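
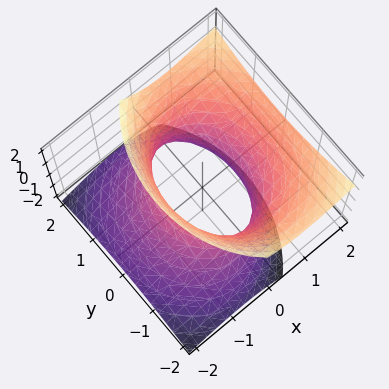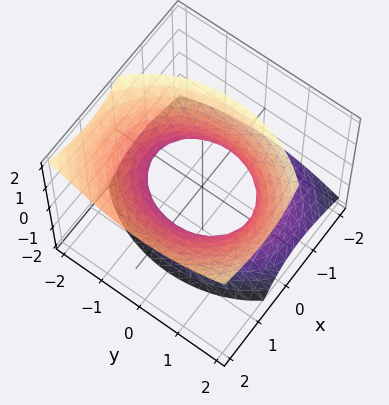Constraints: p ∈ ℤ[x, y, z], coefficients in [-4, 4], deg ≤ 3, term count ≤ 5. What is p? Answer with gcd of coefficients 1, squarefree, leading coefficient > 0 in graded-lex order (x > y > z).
3*x^2 - 3*x*z + 2*y^2 - 2*z^2 - 3

1. deg p = 2. A generic line meets the surface in up to 2 points.
2. Reading off the gridlines: the x-axis gridline crossings are at x ∈ {-1, 1}; the surface avoids every integer z-axis point in the box.
3. These observations pin down the coefficients.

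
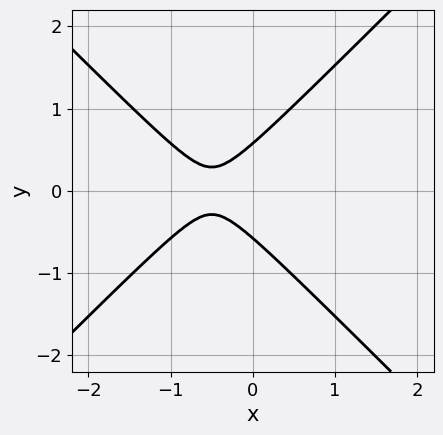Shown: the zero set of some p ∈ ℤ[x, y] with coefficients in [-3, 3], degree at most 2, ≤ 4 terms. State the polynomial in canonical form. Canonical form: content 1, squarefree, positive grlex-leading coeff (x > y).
Degree: a generic line meets the curve in up to 2 points, so deg p = 2.
Symmetries: the y ↦ −y reflection is a symmetry, so y appears only in even powers.
From the axis intercepts and sections: the curve avoids every integer x-axis point in the box.
The integer polynomial consistent with all of this is the stated p.

3*x^2 - 3*y^2 + 3*x + 1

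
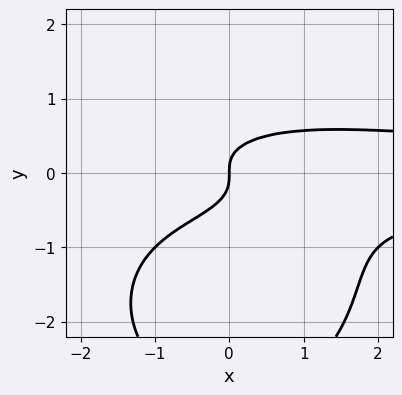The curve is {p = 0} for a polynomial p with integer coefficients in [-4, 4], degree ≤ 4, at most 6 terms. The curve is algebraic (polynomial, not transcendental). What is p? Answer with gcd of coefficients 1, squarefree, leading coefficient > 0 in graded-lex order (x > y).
1. Degree: a generic line meets the curve in up to 4 points, so deg p = 4.
2. From the axis intercepts and sections: it meets the x-axis at x = 0 (among the integer gridlines); one y-axis crossing is at y = 0.
3. Fitting integer coefficients to these (and the overall shape) gives p.

x^2*y^2 + y^4 + 3*y^3 - x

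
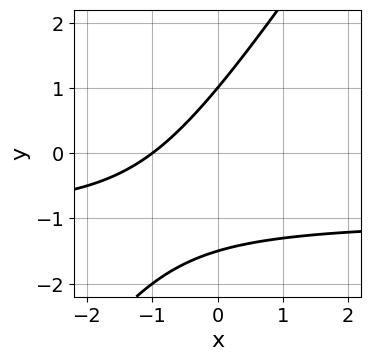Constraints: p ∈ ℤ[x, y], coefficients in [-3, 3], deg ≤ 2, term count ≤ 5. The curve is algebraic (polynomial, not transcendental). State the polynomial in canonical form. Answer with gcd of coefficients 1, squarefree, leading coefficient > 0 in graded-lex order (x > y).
3*x*y - 2*y^2 + 3*x - y + 3

(a) deg p = 2. No degree-1 curve has this shape.
(b) From the axis intercepts and sections: one x-axis crossing is at x = -1; it crosses the y-axis at the gridline y = 1.
(c) Fitting integer coefficients to these (and the overall shape) gives p.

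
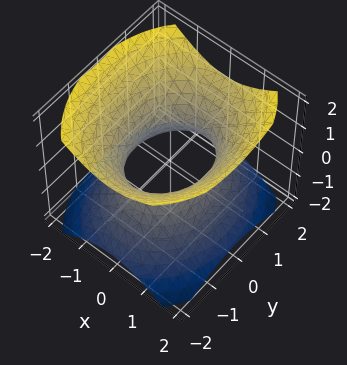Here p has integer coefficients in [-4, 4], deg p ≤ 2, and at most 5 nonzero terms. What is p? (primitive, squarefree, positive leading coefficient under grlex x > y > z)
The degree is 2 — one connected sheet with a waist; a quadric.
Symmetries: mirror symmetry y ↦ −y ⇒ only even powers of y; it's symmetric under z → −z, forcing even powers of z; the x ↦ −x reflection is a symmetry, so x appears only in even powers.
Observable constraints: the x-axis gridline crossings are at x ∈ {-1, 1}; no z-intercept at any integer in the box.
Solving for integer coefficients yields p as stated.

3*x^2 + 2*y^2 - 3*z^2 - 3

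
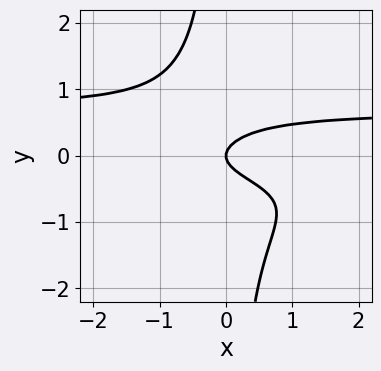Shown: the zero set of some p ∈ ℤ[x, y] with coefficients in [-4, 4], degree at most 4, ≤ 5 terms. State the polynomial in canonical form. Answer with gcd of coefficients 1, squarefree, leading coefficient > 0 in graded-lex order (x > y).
3*x*y^3 + 3*y^2 - x

(a) Degree: no degree-3 curve has this shape, so deg p = 4.
(b) Reading off the gridlines: it meets the y-axis at y = 0 (among the integer gridlines); it crosses the x-axis at the gridline x = 0.
(c) These observations pin down the coefficients.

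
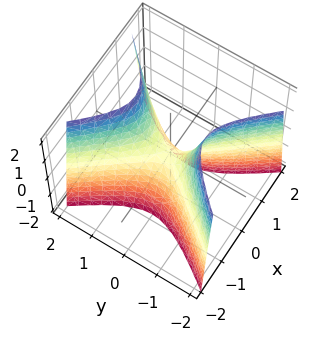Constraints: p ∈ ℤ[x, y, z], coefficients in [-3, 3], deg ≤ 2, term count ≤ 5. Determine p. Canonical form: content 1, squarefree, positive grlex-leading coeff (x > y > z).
(a) deg p = 2. A saddle surface; a quadric.
(b) Symmetries: the x ↦ −x reflection is a symmetry, so x appears only in even powers; mirror symmetry y ↦ −y ⇒ only even powers of y.
(c) From the visible intercepts: it crosses the x-axis at the gridline x = 0; it meets the y-axis at y = 0 (among the integer gridlines); one z-axis crossing is at z = 0.
(d) Matching integer coefficients to the picture gives p.

3*x^2 - 2*y^2 + z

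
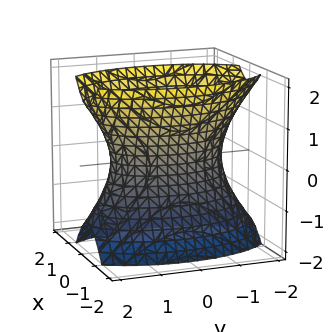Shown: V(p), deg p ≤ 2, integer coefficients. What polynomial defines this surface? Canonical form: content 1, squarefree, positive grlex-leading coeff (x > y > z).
1. deg p = 2.
2. Symmetries: mirror symmetry z ↦ −z ⇒ only even powers of z; the x ↦ −x reflection is a symmetry, so x appears only in even powers; the y ↦ −y reflection is a symmetry, so y appears only in even powers.
3. From the axis intercepts and sections: it misses every integer gridline on the z-axis.
4. The integer polynomial consistent with all of this is the stated p.

3*x^2 + y^2 - z^2 - 2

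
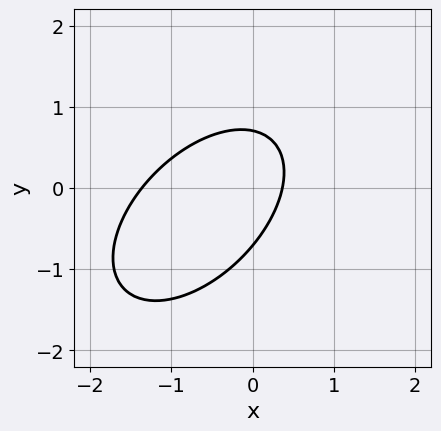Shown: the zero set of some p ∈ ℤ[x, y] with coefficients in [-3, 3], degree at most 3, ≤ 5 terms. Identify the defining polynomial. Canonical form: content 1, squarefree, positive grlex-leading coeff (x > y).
1. Degree: a generic line meets the curve in up to 2 points, so deg p = 2.
2. Solving for integer coefficients yields p as stated.

2*x^2 - 2*x*y + 2*y^2 + 2*x - 1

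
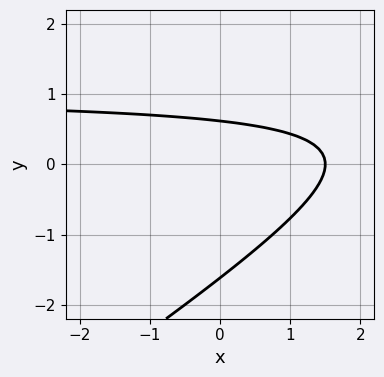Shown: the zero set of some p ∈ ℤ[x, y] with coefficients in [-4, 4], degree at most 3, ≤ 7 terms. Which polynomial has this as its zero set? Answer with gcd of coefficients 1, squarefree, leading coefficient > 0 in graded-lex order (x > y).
(a) Degree: the shape is more complex than any degree-1 curve, so deg p = 2.
(b) The integer polynomial consistent with all of this is the stated p.

2*x*y - 3*y^2 - 2*x - 3*y + 3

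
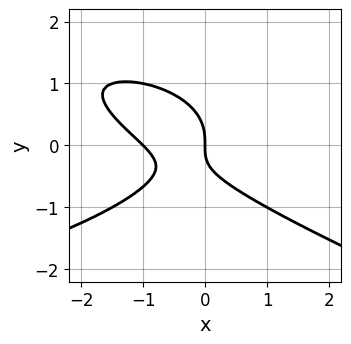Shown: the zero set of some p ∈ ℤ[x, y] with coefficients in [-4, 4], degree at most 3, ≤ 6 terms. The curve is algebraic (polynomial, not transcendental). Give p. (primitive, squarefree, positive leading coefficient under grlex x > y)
x*y^2 + 3*y^3 + 2*x^2 + 2*x*y + 2*x

First, degree: a generic line meets the curve in up to 3 points, so deg p = 3.
Next, observable constraints: one y-axis crossing is at y = 0; the x-axis gridline crossings are at x ∈ {-1, 0}.
Finally, solving for integer coefficients yields p as stated.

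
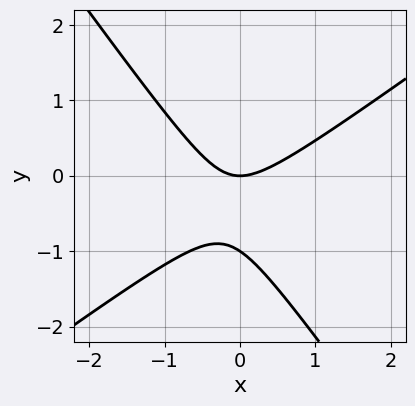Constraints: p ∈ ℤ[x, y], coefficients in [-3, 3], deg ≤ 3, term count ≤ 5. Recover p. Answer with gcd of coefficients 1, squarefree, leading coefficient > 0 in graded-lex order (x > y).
(a) Degree: the shape is more complex than any degree-1 curve, so deg p = 2.
(b) From the axis intercepts and sections: the y-axis gridline crossings are at y ∈ {-1, 0}; it crosses the x-axis at the gridline x = 0.
(c) Fitting integer coefficients to these (and the overall shape) gives p.

3*x^2 - 2*x*y - 3*y^2 - 3*y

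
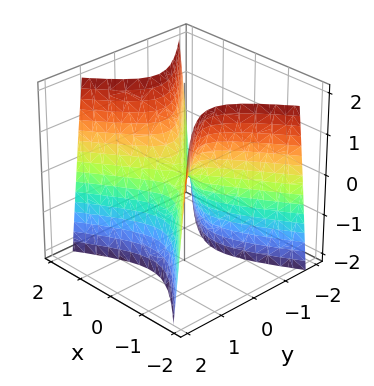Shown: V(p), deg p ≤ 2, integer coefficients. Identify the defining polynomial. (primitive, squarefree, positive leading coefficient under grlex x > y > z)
2*x^2 - x*y - 3*y^2 - z

1. deg p = 2. No degree-1 surface has this shape.
2. Checking where it meets the axes: it meets the x-axis at x = 0 (among the integer gridlines); it meets the y-axis at y = 0 (among the integer gridlines); one z-axis crossing is at z = 0.
3. Assembling these constraints gives the stated polynomial.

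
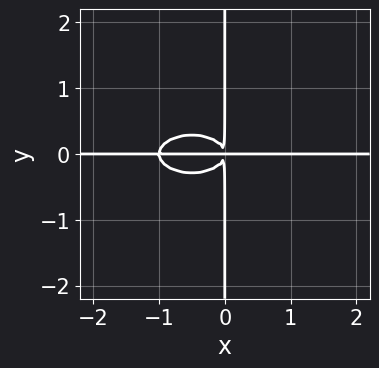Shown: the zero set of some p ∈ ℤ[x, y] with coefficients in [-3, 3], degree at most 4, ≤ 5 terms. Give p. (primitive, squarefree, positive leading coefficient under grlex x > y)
x^3*y + 3*x*y^3 + x^2*y

1. deg p = 4. No degree-3 curve has this shape.
2. Checking where it meets the axes: every point of the x-axis in the box is on the curve; the visible y-axis segment lies entirely on the curve.
3. Assembling these constraints gives the stated polynomial.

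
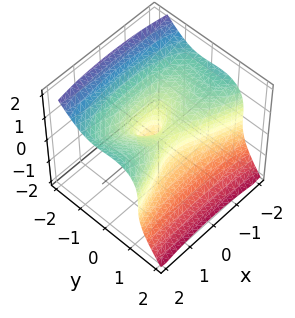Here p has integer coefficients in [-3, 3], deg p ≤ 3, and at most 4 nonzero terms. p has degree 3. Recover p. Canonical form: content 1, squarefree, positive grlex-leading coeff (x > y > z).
1. The degree is 3 — a generic line meets the surface in up to 3 points.
2. Checking where it meets the axes: one z-axis crossing is at z = 0; it meets the x-axis at x = 0 (among the integer gridlines).
3. The integer polynomial consistent with all of this is the stated p.

3*y^3 + 2*z^3 - x^2 - y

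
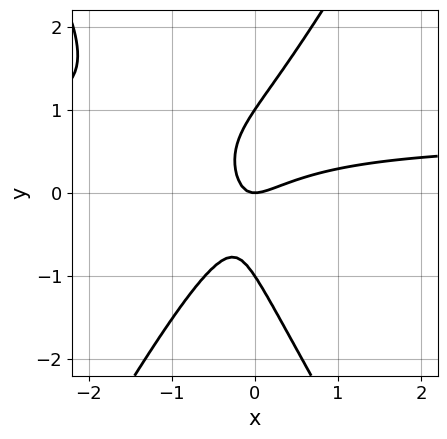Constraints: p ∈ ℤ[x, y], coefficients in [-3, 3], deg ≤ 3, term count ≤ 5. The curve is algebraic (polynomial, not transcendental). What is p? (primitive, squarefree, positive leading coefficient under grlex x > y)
First, the degree is 3 — a generic line meets the curve in up to 3 points.
Next, from the visible intercepts: it crosses the x-axis at the gridline x = 0; the y-axis gridline crossings are at y ∈ {-1, 0, 1}.
Finally, solving for integer coefficients yields p as stated.

3*x^2*y - y^3 - 2*x^2 + 3*x*y + y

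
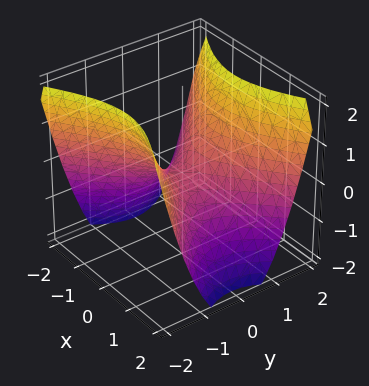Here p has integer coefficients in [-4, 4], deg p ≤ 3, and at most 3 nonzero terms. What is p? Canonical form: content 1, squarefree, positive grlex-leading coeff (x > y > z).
(a) Degree: a saddle surface; a quadric, so deg p = 2.
(b) Symmetries: the x ↦ −x reflection is a symmetry, so x appears only in even powers; it's symmetric under y → −y, forcing even powers of y.
(c) Observable constraints: one x-axis crossing is at x = 0; one z-axis crossing is at z = 0.
(d) These observations pin down the coefficients.

2*x^2 - 3*y^2 + 3*z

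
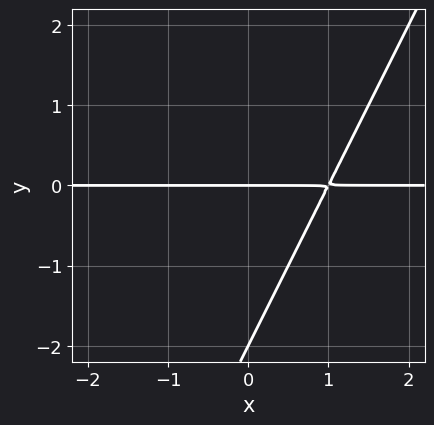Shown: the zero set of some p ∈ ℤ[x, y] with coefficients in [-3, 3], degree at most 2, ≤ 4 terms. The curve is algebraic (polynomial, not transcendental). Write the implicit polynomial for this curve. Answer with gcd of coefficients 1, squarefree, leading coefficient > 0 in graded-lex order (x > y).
2*x*y - y^2 - 2*y

(a) deg p = 2. No degree-1 curve has this shape.
(b) Against the integer gridlines: the y-axis gridline crossings are at y ∈ {-2, 0}; every point of the x-axis in the box is on the curve.
(c) Together with the visible shape, these determine p as stated.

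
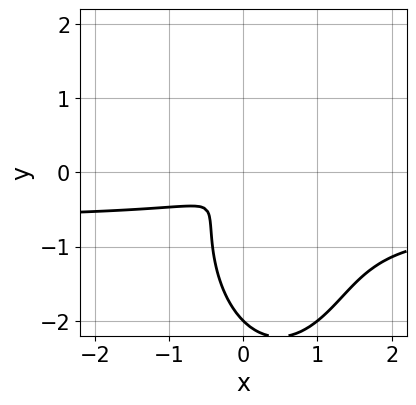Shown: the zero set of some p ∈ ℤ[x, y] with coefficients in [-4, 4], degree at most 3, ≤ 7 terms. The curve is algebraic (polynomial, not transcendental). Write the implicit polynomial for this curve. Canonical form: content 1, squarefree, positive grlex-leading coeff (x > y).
Degree: a generic line meets the curve in up to 3 points, so deg p = 3.
Checking where it meets the axes: it meets the y-axis at y = -2 (among the integer gridlines).
Putting this together gives p.

3*x^2*y + y^3 + 2*x^2 - 2*x*y + 2*y^2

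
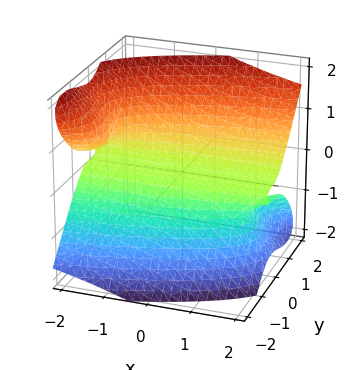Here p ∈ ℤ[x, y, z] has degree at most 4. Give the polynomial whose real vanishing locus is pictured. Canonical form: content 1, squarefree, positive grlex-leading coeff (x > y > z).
3*x*z^2 - 2*y^3 - 2*y^2*z + 3*z^3 + 2*z

First, degree: a generic line meets the surface in up to 3 points, so deg p = 3.
Then, checking where it meets the axes: the visible x-axis segment lies entirely on the surface; it crosses the y-axis at the gridline y = 0; it crosses the z-axis at the gridline z = 0.
Finally, matching integer coefficients to the picture gives p.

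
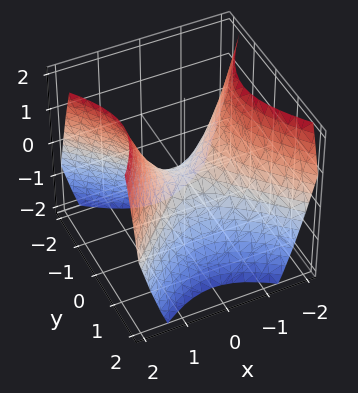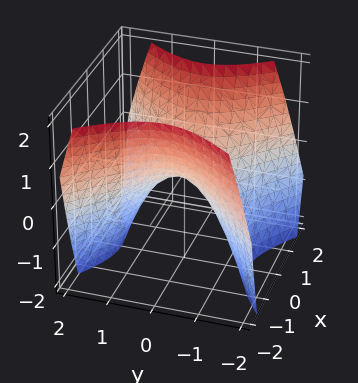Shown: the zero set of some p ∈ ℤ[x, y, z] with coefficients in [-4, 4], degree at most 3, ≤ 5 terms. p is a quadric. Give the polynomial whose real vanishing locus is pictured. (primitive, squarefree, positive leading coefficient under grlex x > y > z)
x^2 - y^2 - z

Degree: a saddle surface; a quadric, so deg p = 2.
Symmetries: mirror symmetry y ↦ −y ⇒ only even powers of y; mirror symmetry x ↦ −x ⇒ only even powers of x.
Against the integer gridlines: one x-axis crossing is at x = 0; one y-axis crossing is at y = 0; it meets the z-axis at z = 0 (among the integer gridlines).
These observations pin down the coefficients.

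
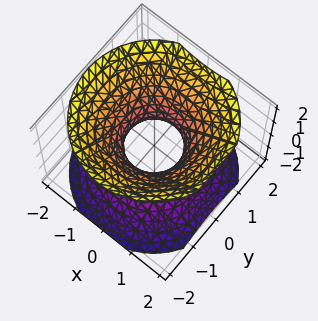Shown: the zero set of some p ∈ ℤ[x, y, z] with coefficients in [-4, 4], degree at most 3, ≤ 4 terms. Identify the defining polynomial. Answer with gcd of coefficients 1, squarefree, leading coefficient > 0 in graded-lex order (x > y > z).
3*x^2 + 3*y^2 - 3*z^2 - 2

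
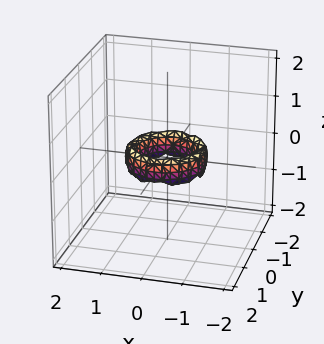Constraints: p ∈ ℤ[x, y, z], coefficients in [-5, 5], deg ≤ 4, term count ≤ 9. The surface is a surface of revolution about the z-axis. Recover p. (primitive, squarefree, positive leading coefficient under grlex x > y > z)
2*x^4 + 4*x^2*y^2 + 2*y^4 - 3*x^2 - 3*y^2 + z^2 + 1

The degree is 4 — a generic line meets the surface in up to 4 points.
By symmetry, the surface is invariant under rotation about z: p = q(x² + y², z).
From the visible intercepts: it misses every integer gridline on the z-axis; the y-axis gridline crossings are at y ∈ {-1, 1}.
Matching integer coefficients to the picture gives p. Check: (-1, 0, 0) on the x-axis lies on the surface, and p(-1, 0, 0) = 0. ✓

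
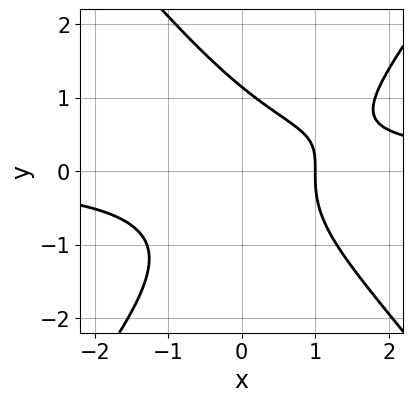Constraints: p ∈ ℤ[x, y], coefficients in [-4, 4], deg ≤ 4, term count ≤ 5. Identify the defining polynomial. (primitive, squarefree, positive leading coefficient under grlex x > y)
3*x^2*y - 2*y^3 - 3*x*y - 3*x + 3

Degree: the shape is more complex than any degree-2 curve, so deg p = 3.
From the axis intercepts and sections: one x-axis crossing is at x = 1.
Putting this together gives p.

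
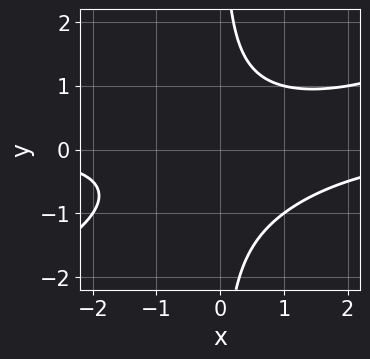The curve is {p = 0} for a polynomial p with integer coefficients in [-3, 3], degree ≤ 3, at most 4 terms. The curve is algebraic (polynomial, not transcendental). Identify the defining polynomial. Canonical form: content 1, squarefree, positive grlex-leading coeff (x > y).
Degree: no degree-2 curve has this shape, so deg p = 3.
Observable constraints: the curve avoids every integer x-axis point in the box; it misses every integer gridline on the y-axis.
Fitting integer coefficients to these (and the overall shape) gives p.

x^2*y - 2*x*y^2 - x*y + 2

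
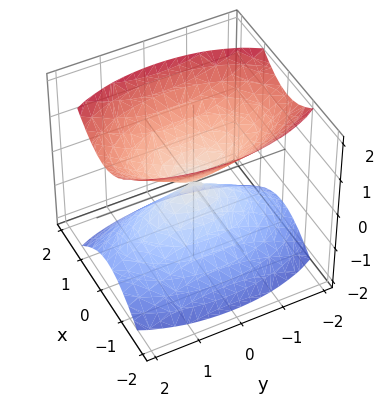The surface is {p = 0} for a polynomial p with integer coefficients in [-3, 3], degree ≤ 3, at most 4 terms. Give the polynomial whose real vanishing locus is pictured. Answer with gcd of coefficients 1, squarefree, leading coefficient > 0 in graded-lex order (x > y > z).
3*x^2 + y^2 - 2*z^2

1. The picture has 2 separate pieces.
2. Degree: two nappes meeting at a single point; a quadric, so deg p = 2.
3. Symmetries: mirror symmetry y ↦ −y ⇒ only even powers of y; mirror symmetry x ↦ −x ⇒ only even powers of x; the z ↦ −z reflection is a symmetry, so z appears only in even powers.
4. From the visible intercepts: it crosses the x-axis at the gridline x = 0; it crosses the y-axis at the gridline y = 0; one z-axis crossing is at z = 0.
5. Fitting integer coefficients to these (and the overall shape) gives p.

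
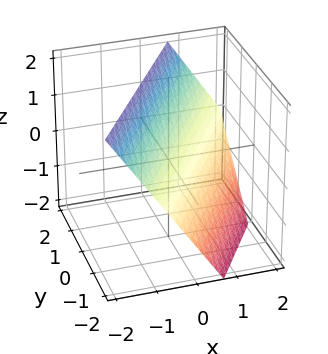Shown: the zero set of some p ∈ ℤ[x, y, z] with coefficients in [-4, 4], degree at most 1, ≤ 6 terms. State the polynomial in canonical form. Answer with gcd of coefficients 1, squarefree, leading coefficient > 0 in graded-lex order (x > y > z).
3*x - 2*y + 2*z - 2

Degree: every cross-section is a straight line — this is a plane, so deg p = 1.
Checking where it meets the axes: it crosses the y-axis at the gridline y = -1; it meets the z-axis at z = 1 (among the integer gridlines).
Matching integer coefficients to the picture gives p.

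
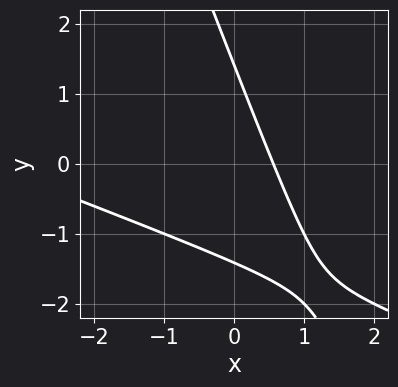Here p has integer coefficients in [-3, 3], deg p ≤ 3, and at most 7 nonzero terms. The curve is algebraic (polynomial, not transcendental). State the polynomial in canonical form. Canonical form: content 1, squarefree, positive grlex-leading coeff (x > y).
x^2 + 3*x*y + y^2 + 3*x - 2

(a) Degree: the shape is more complex than any degree-1 curve, so deg p = 2.
(b) The integer polynomial consistent with all of this is the stated p.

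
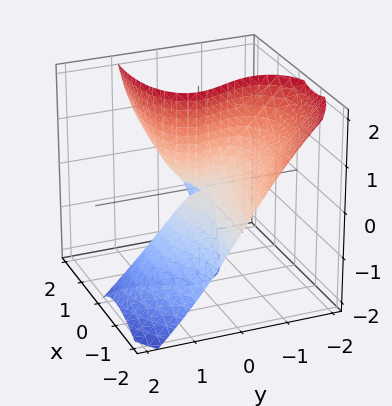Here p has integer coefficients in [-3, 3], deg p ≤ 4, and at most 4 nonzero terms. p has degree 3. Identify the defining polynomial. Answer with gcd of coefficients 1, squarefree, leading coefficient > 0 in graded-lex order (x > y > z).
1. deg p = 3.
2. Against the integer gridlines: the visible x-axis segment lies entirely on the surface; every point of the z-axis in the box is on the surface; it crosses the y-axis at the gridline y = 0.
3. Matching integer coefficients to the picture gives p.

2*x^2*y + 2*y^3 + 2*y^2*z - 3*x*z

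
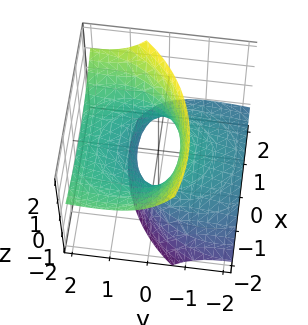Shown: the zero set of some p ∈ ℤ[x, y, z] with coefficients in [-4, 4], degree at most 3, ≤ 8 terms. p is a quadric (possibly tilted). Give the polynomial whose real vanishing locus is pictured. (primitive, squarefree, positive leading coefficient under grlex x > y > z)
(a) deg p = 2. The shape is more complex than any degree-1 surface.
(b) From the visible intercepts: the x-axis gridline crossings are at x ∈ {-1, 1}; among the integer gridlines, it crosses the y-axis at y ∈ {-1, 1}; no z-intercept at any integer in the box.
(c) Solving for integer coefficients yields p as stated.

x^2 + x*z + y^2 - 3*y*z - z^2 - 1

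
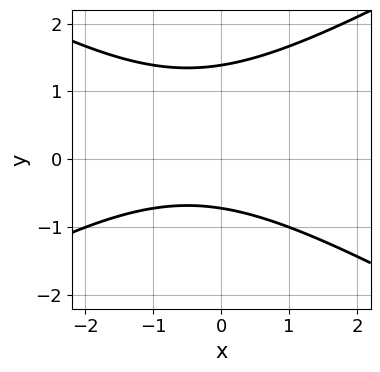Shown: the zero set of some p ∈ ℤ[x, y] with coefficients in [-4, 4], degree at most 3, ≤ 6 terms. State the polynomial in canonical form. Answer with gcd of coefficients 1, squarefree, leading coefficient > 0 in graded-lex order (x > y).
x^2 - 3*y^2 + x + 2*y + 3

(a) The degree is 2 — a generic line meets the curve in up to 2 points.
(b) Checking where it meets the axes: no x-intercept at any integer in the box.
(c) Solving for integer coefficients yields p as stated.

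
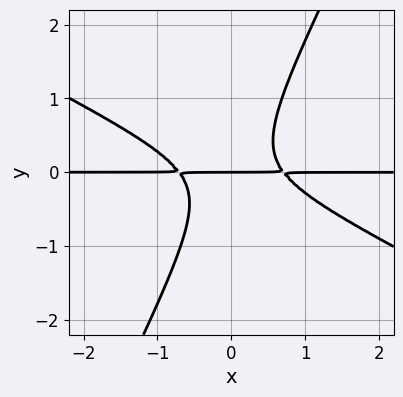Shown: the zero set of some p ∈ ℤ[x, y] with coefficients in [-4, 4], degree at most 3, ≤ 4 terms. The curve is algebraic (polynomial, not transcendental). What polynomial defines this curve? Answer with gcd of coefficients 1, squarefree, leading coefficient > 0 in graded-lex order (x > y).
deg p = 3.
Reading off the gridlines: the visible x-axis segment lies entirely on the curve; it crosses the y-axis at the gridline y = 0.
Fitting integer coefficients to these (and the overall shape) gives p.

2*x^2*y + 3*x*y^2 - 2*y^3 - y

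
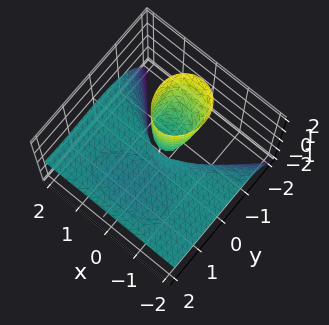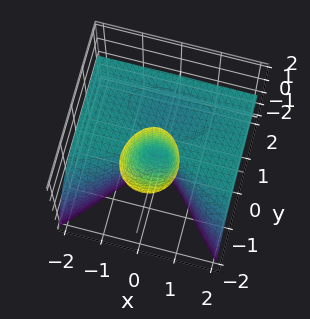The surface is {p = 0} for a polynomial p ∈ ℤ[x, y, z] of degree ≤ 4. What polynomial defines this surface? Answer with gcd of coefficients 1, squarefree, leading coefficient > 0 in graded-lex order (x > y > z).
First, I count 2 distinct pieces. They look like related sheets of one shape, so recover p as a whole.
Next, deg p = 3. The shape is more complex than any degree-2 surface.
Next, checking where it meets the axes: the visible z-axis segment lies entirely on the surface; it crosses the y-axis at the gridline y = 2; every point of the x-axis in the box is on the surface.
Finally, assembling these constraints gives the stated polynomial.

3*x^2*z - y^3 + 2*y^2 + 3*y*z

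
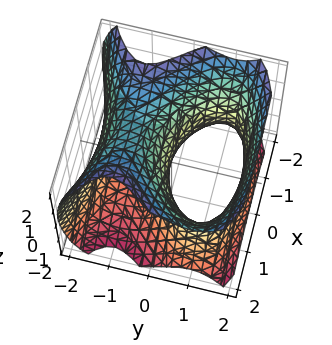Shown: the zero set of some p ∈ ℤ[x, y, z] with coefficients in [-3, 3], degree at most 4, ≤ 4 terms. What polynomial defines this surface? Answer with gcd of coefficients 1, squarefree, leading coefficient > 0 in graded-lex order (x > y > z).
First, the degree is 3 — no degree-2 surface has this shape.
Then, reading off the gridlines: it crosses the y-axis at the gridline y = 0; it crosses the z-axis at the gridline z = 0.
Finally, the integer polynomial consistent with all of this is the stated p.

y^3 + x^2 - z^2 - 3*y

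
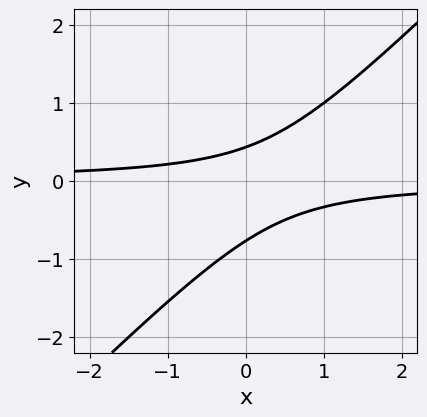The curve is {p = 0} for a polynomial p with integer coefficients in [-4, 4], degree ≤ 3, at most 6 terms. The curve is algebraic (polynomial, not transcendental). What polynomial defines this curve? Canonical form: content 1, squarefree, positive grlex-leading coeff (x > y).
3*x*y - 3*y^2 - y + 1

deg p = 2. No degree-1 curve has this shape.
From the axis intercepts and sections: the curve avoids every integer x-axis point in the box.
Assembling these constraints gives the stated polynomial.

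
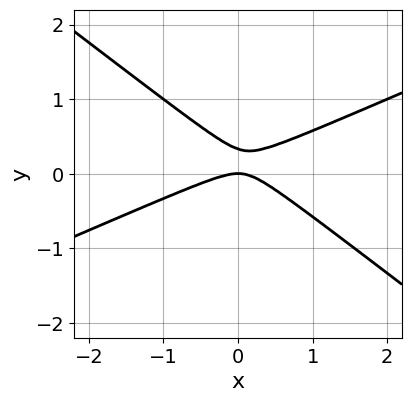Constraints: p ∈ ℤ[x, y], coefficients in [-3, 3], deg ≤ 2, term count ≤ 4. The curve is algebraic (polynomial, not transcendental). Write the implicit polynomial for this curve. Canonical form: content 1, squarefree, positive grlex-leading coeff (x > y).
(a) Degree: a generic line meets the curve in up to 2 points, so deg p = 2.
(b) Against the integer gridlines: it crosses the x-axis at the gridline x = 0; one y-axis crossing is at y = 0.
(c) These observations pin down the coefficients.

x^2 - x*y - 3*y^2 + y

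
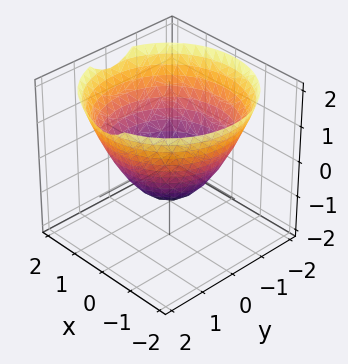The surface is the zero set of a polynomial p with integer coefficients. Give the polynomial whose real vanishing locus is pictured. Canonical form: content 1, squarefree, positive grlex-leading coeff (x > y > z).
2*x^2 + 2*y^2 - 3*z - 3

1. The degree is 2 — no degree-1 surface has this shape.
2. Symmetry: the z-axis is an axis of rotation, so x and y enter only as x² + y².
3. Observable constraints: one z-axis crossing is at z = -1; a circular section at z = 1 has radius between 1 and 2.
4. Solving for integer coefficients yields p as stated.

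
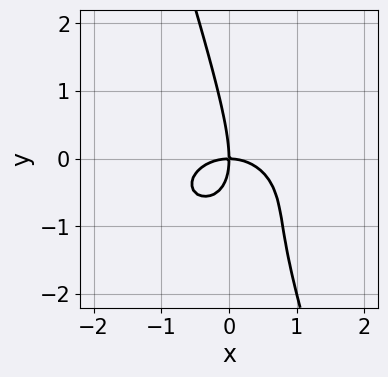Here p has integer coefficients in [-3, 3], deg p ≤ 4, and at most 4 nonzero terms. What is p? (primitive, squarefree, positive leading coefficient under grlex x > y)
deg p = 3. A generic line meets the curve in up to 3 points.
Against the integer gridlines: one y-axis crossing is at y = 0; it meets the x-axis at x = 0 (among the integer gridlines).
Fitting integer coefficients to these (and the overall shape) gives p.

2*x^3 + 3*x*y^2 + y^3 + 3*x*y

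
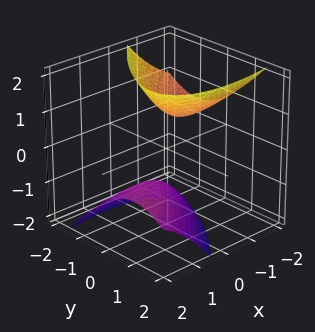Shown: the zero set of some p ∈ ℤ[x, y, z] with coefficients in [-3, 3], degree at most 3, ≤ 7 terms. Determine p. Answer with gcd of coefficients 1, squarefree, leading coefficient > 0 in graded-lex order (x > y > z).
(a) The picture has 2 separate pieces. They look like related sheets of one shape, so recover p as a whole.
(b) The degree is 2 — a generic line meets the surface in up to 2 points.
(c) Against the integer gridlines: it misses every integer gridline on the y-axis; among the integer gridlines, it crosses the z-axis at z ∈ {-1, 1}; the surface avoids every integer x-axis point in the box.
(d) The integer polynomial consistent with all of this is the stated p.

x^2 - 3*x*y + 3*x*z + 3*y^2 - 2*z^2 + 2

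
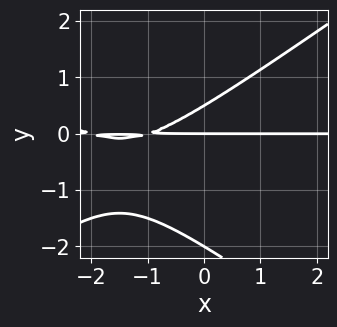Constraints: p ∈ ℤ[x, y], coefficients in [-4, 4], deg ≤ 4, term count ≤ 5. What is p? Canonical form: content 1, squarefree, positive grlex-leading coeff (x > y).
First, degree: a generic line meets the curve in up to 3 points, so deg p = 3.
Then, checking where it meets the axes: every point of the x-axis in the box is on the curve; the y-axis gridline crossings are at y ∈ {-2, 0}.
Finally, together with the visible shape, these determine p as stated.

x^2*y - 2*y^3 + 3*x*y - 3*y^2 + 2*y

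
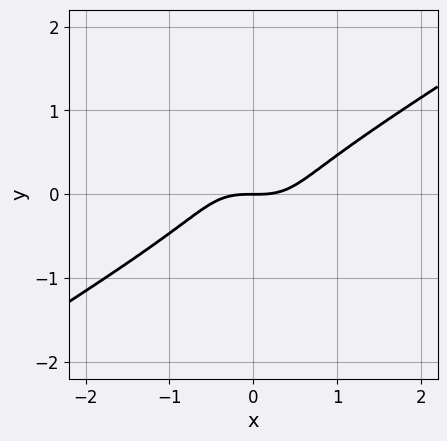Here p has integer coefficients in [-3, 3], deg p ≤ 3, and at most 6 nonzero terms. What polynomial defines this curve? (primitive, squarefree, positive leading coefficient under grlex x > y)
The degree is 3 — no degree-2 curve has this shape.
Reading off the gridlines: one y-axis crossing is at y = 0; one x-axis crossing is at x = 0.
Fitting integer coefficients to these (and the overall shape) gives p.

x^3 - 2*x*y^2 - y^3 - y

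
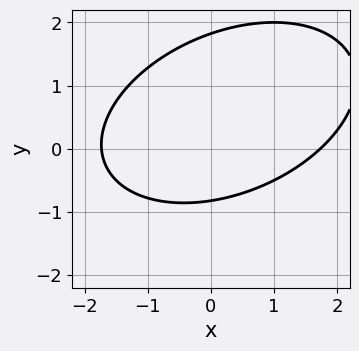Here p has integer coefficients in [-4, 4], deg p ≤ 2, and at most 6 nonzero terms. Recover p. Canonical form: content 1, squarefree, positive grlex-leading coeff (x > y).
Degree: no degree-1 curve has this shape, so deg p = 2.
Matching integer coefficients to the picture gives p.

x^2 - x*y + 2*y^2 - 2*y - 3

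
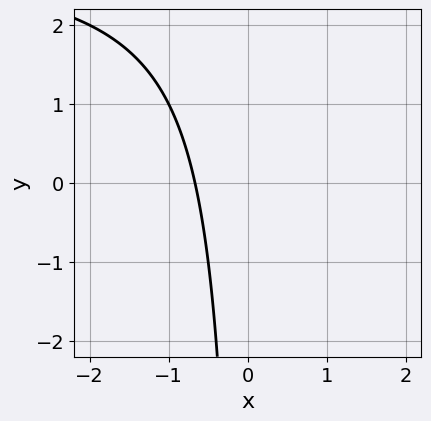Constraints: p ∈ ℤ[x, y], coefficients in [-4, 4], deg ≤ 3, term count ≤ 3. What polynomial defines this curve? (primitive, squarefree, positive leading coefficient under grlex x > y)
x*y - 3*x - 2

(a) deg p = 2.
(b) From the axis intercepts and sections: no y-intercept at any integer in the box.
(c) These observations pin down the coefficients.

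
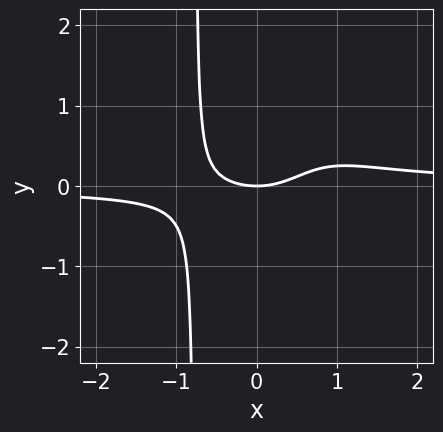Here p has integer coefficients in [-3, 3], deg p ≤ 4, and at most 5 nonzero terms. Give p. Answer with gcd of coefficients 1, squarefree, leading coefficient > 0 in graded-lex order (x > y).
The degree is 4 — a generic line meets the curve in up to 4 points.
From the visible intercepts: it meets the y-axis at y = 0 (among the integer gridlines); it meets the x-axis at x = 0 (among the integer gridlines).
These observations pin down the coefficients.

3*x^3*y - x^2*y - x^2 + 2*y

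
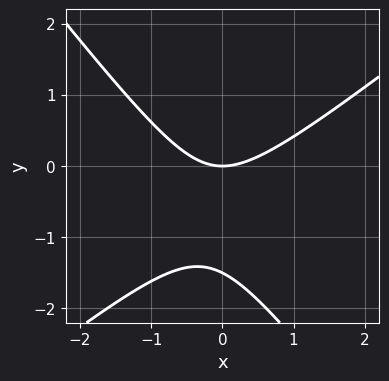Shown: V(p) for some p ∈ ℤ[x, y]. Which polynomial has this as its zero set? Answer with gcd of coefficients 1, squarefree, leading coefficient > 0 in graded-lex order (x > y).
First, the degree is 2 — no degree-1 curve has this shape.
Next, against the integer gridlines: one y-axis crossing is at y = 0; it crosses the x-axis at the gridline x = 0.
Finally, solving for integer coefficients yields p as stated.

2*x^2 - x*y - 2*y^2 - 3*y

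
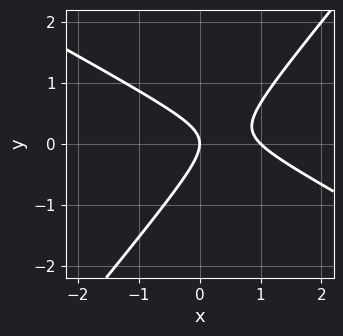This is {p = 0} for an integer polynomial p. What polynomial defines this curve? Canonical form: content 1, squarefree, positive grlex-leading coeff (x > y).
First, deg p = 2. No degree-1 curve has this shape.
Next, checking where it meets the axes: it crosses the y-axis at the gridline y = 0; the x-axis gridline crossings are at x ∈ {0, 1}.
Finally, together with the visible shape, these determine p as stated.

2*x^2 + 2*x*y - 3*y^2 - 2*x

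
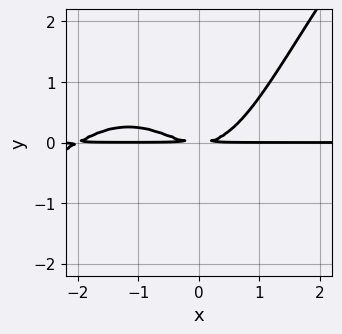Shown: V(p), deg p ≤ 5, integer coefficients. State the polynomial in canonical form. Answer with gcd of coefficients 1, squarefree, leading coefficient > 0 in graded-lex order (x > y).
The degree is 4 — a generic line meets the curve in up to 4 points.
Checking where it meets the axes: every point of the x-axis in the box is on the curve.
Assembling these constraints gives the stated polynomial.

x^3*y - x^2*y^2 + 2*x^2*y - 3*y^2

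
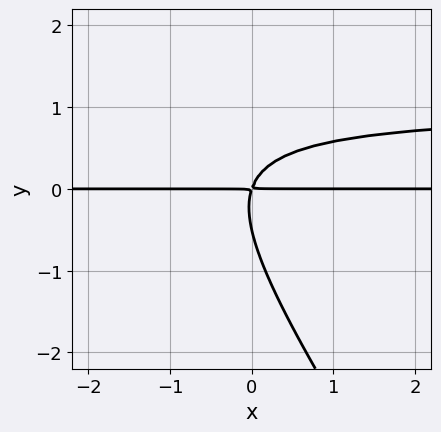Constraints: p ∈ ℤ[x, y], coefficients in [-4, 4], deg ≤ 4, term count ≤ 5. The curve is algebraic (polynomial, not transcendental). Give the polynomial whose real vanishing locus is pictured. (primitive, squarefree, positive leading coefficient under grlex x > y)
(a) The degree is 3 — the shape is more complex than any degree-2 curve.
(b) Reading off the gridlines: the visible x-axis segment lies entirely on the curve.
(c) Solving for integer coefficients yields p as stated.

3*x*y^2 + 2*y^3 - 3*x*y + y^2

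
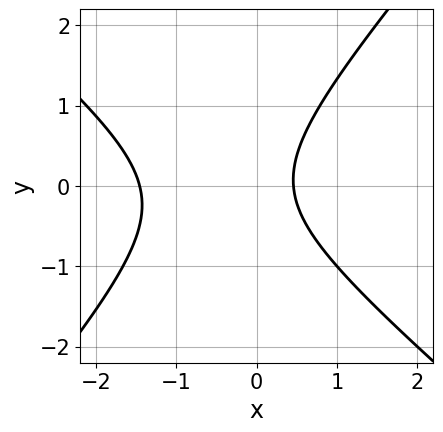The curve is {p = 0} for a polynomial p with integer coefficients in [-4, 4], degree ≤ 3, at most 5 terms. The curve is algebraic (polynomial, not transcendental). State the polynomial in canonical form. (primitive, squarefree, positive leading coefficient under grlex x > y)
3*x^2 + x*y - 3*y^2 + 3*x - 2

(a) Degree: no degree-1 curve has this shape, so deg p = 2.
(b) Checking where it meets the axes: no y-intercept at any integer in the box.
(c) Solving for integer coefficients yields p as stated.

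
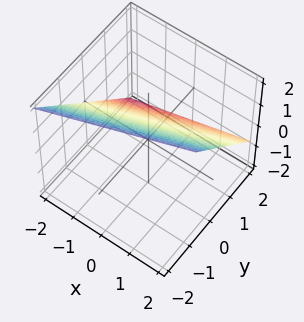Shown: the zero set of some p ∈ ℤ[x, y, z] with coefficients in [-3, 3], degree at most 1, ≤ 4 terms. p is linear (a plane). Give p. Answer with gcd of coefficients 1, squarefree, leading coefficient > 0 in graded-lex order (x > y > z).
x - 3*y - 3*z + 2

The degree is 1 — every cross-section is a straight line — this is a plane.
Against the integer gridlines: one x-axis crossing is at x = -2.
Fitting integer coefficients to these (and the overall shape) gives p.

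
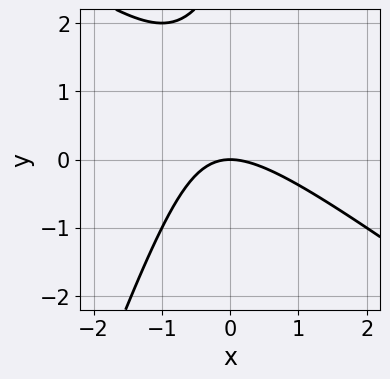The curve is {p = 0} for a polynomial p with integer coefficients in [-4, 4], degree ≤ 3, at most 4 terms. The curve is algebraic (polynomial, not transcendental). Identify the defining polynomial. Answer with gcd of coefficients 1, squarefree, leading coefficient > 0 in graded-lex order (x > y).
2*x^2 + 2*x*y - y^2 + 3*y

Degree: the shape is more complex than any degree-1 curve, so deg p = 2.
Reading off the gridlines: one y-axis crossing is at y = 0; one x-axis crossing is at x = 0.
Assembling these constraints gives the stated polynomial.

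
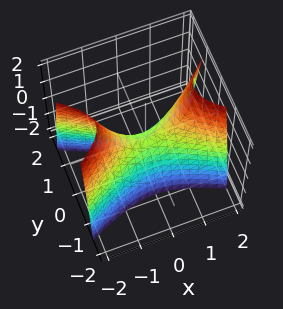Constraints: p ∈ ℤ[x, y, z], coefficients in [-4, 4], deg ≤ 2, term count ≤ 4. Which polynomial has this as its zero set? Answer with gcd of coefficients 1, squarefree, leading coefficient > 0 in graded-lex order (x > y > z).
First, degree: a saddle surface; a quadric, so deg p = 2.
Next, symmetries: mirror symmetry x ↦ −x ⇒ only even powers of x; it's symmetric under y → −y, forcing even powers of y.
Next, from the axis intercepts and sections: it crosses the y-axis at the gridline y = 0; it crosses the x-axis at the gridline x = 0.
Finally, matching integer coefficients to the picture gives p.

x^2 - 3*y^2 - z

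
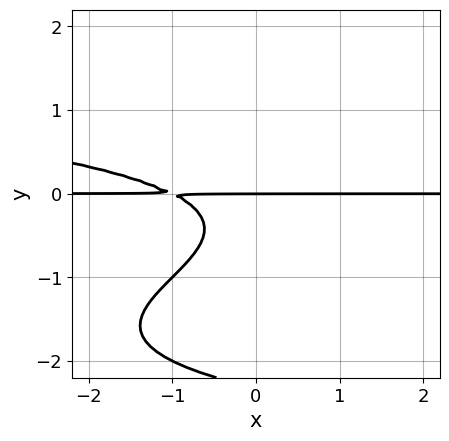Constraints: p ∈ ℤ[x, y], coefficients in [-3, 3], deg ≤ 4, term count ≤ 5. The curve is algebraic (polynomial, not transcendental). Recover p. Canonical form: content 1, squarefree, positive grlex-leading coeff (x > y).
(a) The degree is 4 — the shape is more complex than any degree-3 curve.
(b) Against the integer gridlines: it meets the y-axis at y = 0 (among the integer gridlines); every point of the x-axis in the box is on the curve.
(c) Matching integer coefficients to the picture gives p.

y^4 + 3*y^3 + x*y + 2*y^2 + y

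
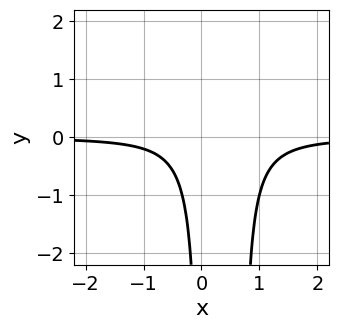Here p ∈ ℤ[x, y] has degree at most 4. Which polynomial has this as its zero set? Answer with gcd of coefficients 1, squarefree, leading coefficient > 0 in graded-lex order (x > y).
1. The degree is 3 — the shape is more complex than any degree-2 curve.
2. Against the integer gridlines: it misses every integer gridline on the y-axis; it misses every integer gridline on the x-axis.
3. Fitting integer coefficients to these (and the overall shape) gives p.

3*x^2*y - 2*x*y + 1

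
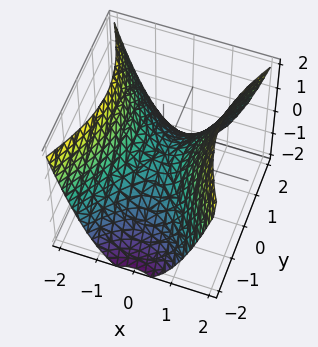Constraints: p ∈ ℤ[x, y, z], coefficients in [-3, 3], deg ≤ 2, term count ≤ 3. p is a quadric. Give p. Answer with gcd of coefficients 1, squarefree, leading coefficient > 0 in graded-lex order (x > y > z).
2*x^2 - y^2 - 2*z

The degree is 2 — a hyperbolic paraboloid; a quadric.
Symmetries: it's symmetric under x → −x, forcing even powers of x; mirror symmetry y ↦ −y ⇒ only even powers of y.
Observable constraints: one z-axis crossing is at z = 0; it crosses the x-axis at the gridline x = 0; it crosses the y-axis at the gridline y = 0.
Putting this together gives p.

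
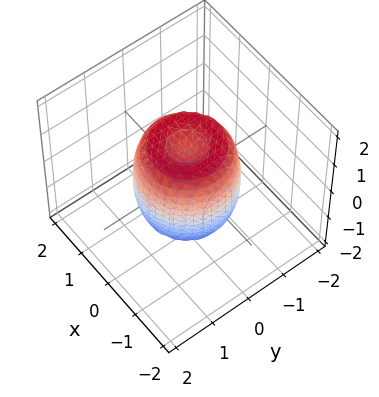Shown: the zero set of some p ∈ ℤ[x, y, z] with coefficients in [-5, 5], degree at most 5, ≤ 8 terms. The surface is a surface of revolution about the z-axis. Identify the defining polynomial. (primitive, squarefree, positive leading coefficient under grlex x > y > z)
2*x^4 + 4*x^2*y^2 + 2*y^4 - 2*x^2 - 2*y^2 + z^2 - 1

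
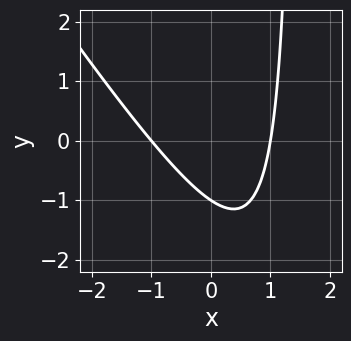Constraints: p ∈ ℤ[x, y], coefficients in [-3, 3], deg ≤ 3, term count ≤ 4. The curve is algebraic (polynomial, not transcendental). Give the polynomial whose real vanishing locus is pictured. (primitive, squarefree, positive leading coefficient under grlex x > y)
1. The degree is 2 — no degree-1 curve has this shape.
2. Reading off the gridlines: it crosses the y-axis at the gridline y = -1; among the integer gridlines, it crosses the x-axis at x ∈ {-1, 1}.
3. These observations pin down the coefficients.

3*x^2 + 2*x*y - 3*y - 3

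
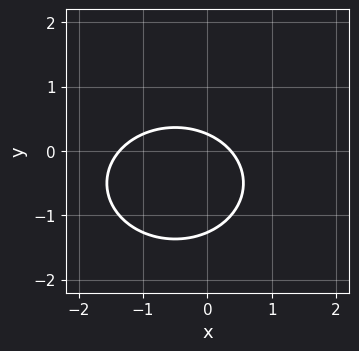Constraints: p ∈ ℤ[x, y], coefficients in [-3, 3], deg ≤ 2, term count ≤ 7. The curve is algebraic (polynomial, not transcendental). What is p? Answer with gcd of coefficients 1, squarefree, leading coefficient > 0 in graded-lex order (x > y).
2*x^2 + 3*y^2 + 2*x + 3*y - 1

deg p = 2.
Solving for integer coefficients yields p as stated.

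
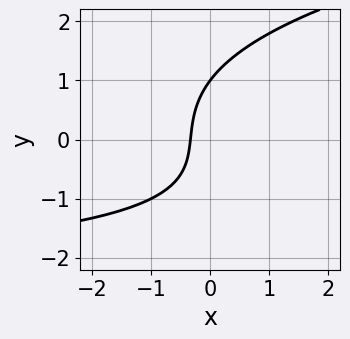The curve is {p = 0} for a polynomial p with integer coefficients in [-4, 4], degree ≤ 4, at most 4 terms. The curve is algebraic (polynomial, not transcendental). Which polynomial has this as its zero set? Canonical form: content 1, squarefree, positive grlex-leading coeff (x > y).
y^3 - x*y - 3*x - 1

First, the degree is 3 — the shape is more complex than any degree-2 curve.
Next, observable constraints: it meets the y-axis at y = 1 (among the integer gridlines).
Finally, these observations pin down the coefficients.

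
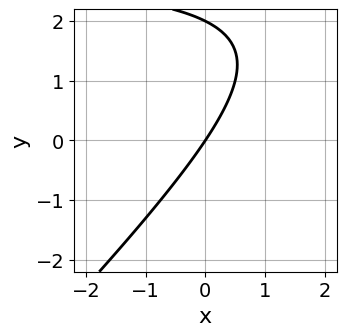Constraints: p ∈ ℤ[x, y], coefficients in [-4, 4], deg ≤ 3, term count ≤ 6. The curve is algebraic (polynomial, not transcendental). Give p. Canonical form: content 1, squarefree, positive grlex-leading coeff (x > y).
x*y - y^2 - 3*x + 2*y

1. Degree: no degree-1 curve has this shape, so deg p = 2.
2. Observable constraints: the y-axis gridline crossings are at y ∈ {0, 2}; it crosses the x-axis at the gridline x = 0.
3. Matching integer coefficients to the picture gives p.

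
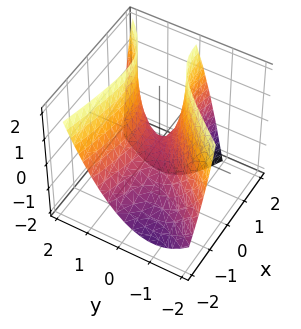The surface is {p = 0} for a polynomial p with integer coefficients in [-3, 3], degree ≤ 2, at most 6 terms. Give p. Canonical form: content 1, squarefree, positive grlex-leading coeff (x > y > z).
1. Degree: a generic line meets the surface in up to 2 points, so deg p = 2.
2. From the axis intercepts and sections: it crosses the z-axis at the gridline z = 0; one y-axis crossing is at y = 0; it meets the x-axis at x = 0 (among the integer gridlines).
3. Solving for integer coefficients yields p as stated.

x^2 + 3*x*y - 2*x*z - 3*y^2 + 2*z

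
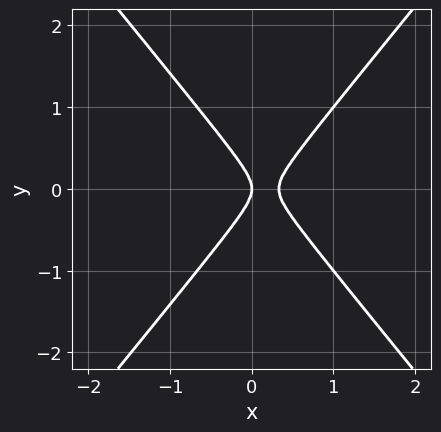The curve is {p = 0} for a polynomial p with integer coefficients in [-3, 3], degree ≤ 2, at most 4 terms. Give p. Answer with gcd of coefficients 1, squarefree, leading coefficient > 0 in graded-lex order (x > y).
3*x^2 - 2*y^2 - x

First, degree: no degree-1 curve has this shape, so deg p = 2.
Next, symmetries: the y ↦ −y reflection is a symmetry, so y appears only in even powers.
Next, from the axis intercepts and sections: it meets the x-axis at x = 0 (among the integer gridlines); it meets the y-axis at y = 0 (among the integer gridlines).
Finally, matching integer coefficients to the picture gives p.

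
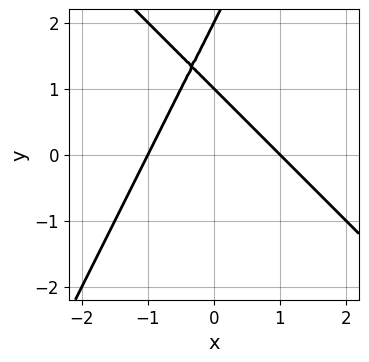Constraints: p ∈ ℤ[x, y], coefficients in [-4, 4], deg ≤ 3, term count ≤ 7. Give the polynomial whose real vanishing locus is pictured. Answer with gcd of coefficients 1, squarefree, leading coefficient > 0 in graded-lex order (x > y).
2*x^2 + x*y - y^2 + 3*y - 2

Degree: no degree-1 curve has this shape, so deg p = 2.
From the axis intercepts and sections: the x-axis gridline crossings are at x ∈ {-1, 1}; the y-axis gridline crossings are at y ∈ {1, 2}.
The integer polynomial consistent with all of this is the stated p.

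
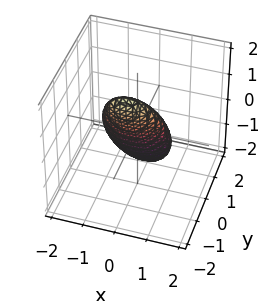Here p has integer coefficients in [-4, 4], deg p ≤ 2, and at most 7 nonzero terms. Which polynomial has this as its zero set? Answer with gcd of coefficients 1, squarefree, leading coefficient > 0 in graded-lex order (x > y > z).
x^2 + 3*y^2 + 3*y*z + z^2 - 1

First, the degree is 2 — a generic line meets the surface in up to 2 points.
Then, reading off the gridlines: the x-axis gridline crossings are at x ∈ {-1, 1}; among the integer gridlines, it crosses the z-axis at z ∈ {-1, 1}.
Finally, the integer polynomial consistent with all of this is the stated p.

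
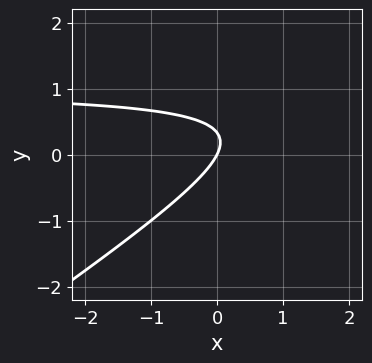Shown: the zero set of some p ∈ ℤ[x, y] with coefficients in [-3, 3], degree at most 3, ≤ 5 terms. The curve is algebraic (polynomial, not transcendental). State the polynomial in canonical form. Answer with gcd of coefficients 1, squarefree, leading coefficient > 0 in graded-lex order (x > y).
(a) Degree: the shape is more complex than any degree-1 curve, so deg p = 2.
(b) Observable constraints: one x-axis crossing is at x = 0; one y-axis crossing is at y = 0.
(c) Putting this together gives p.

2*x*y - 3*y^2 - 2*x + y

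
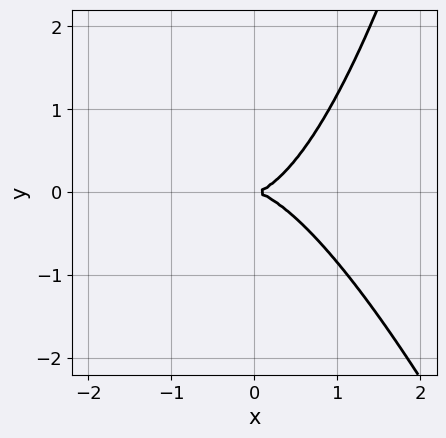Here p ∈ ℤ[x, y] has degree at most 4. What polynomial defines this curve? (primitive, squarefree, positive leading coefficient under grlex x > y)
3*x^3 + x^2*y - 3*y^2

First, degree: the shape is more complex than any degree-2 curve, so deg p = 3.
Next, observable constraints: it crosses the y-axis at the gridline y = 0; one x-axis crossing is at x = 0.
Finally, putting this together gives p.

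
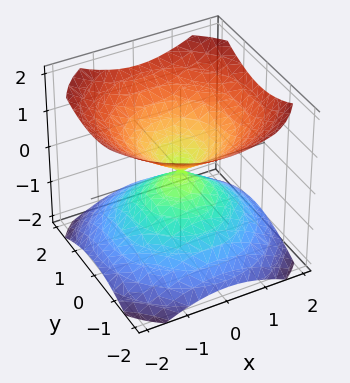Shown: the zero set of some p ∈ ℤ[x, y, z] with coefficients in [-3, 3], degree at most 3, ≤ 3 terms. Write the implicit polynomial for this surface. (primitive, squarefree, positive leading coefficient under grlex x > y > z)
2*x^2 + 2*y^2 - 3*z^2

There are 2 components. They look like related sheets of one shape, so recover p as a whole.
deg p = 2. Two nappes meeting at a single point; a quadric.
Symmetry: the z-axis is an axis of rotation, so x and y enter only as x² + y²; it's symmetric under z → −z, forcing even powers of z.
Against the integer gridlines: it crosses the z-axis at the gridline z = 0; one x-axis crossing is at x = 0.
Matching integer coefficients to the picture gives p.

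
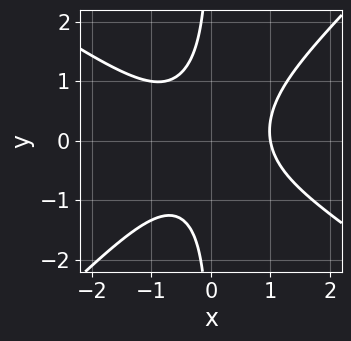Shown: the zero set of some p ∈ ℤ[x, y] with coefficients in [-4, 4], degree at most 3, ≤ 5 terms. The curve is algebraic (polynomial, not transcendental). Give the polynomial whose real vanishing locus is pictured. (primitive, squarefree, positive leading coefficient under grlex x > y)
(a) deg p = 3.
(b) Observable constraints: the curve avoids every integer y-axis point in the box; one x-axis crossing is at x = 1.
(c) Matching integer coefficients to the picture gives p.

2*x^3 + x^2*y - 3*x*y^2 - 2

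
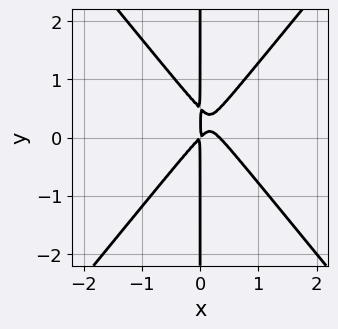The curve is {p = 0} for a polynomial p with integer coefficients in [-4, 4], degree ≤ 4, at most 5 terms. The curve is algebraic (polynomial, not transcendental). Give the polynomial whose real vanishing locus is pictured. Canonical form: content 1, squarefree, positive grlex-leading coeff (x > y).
(a) The degree is 3 — no degree-2 curve has this shape.
(b) Against the integer gridlines: the visible y-axis segment lies entirely on the curve.
(c) Matching integer coefficients to the picture gives p.

3*x^3 - 2*x*y^2 - x^2 + x*y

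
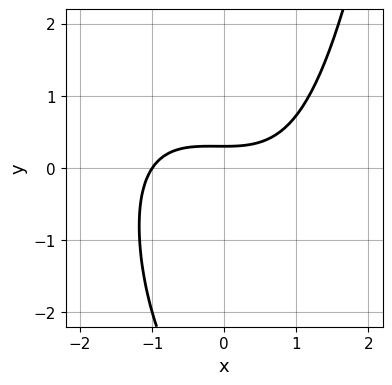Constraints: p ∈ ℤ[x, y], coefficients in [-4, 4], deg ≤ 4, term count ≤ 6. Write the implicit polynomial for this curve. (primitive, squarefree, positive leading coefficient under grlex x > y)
x^3 + x^2*y - y^2 - 3*y + 1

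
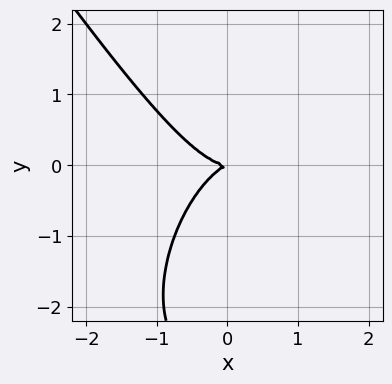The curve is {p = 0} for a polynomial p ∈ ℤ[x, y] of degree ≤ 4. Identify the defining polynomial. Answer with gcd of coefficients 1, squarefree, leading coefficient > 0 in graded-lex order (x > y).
3*x^3 + y^3 - x*y + 3*y^2

(a) deg p = 3. The shape is more complex than any degree-2 curve.
(b) From the axis intercepts and sections: it crosses the x-axis at the gridline x = 0; it meets the y-axis at y = 0 (among the integer gridlines).
(c) Together with the visible shape, these determine p as stated.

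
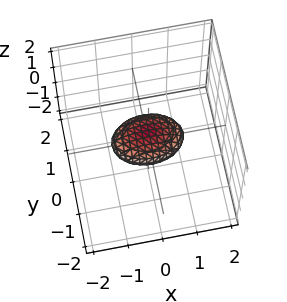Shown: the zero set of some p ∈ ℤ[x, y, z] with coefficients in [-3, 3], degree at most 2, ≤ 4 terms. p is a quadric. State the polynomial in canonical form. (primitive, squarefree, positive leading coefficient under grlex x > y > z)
x^2 + 2*y^2 + 3*z^2 - 1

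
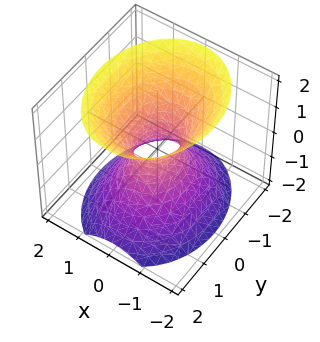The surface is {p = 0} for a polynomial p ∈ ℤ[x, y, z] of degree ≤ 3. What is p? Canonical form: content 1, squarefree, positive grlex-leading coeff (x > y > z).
3*x^2 + 2*y^2 - 2*z^2 - 1

Degree: an hourglass — one-sheet hyperboloid; a quadric, so deg p = 2.
Symmetries: it's symmetric under z → −z, forcing even powers of z; mirror symmetry y ↦ −y ⇒ only even powers of y; it's symmetric under x → −x, forcing even powers of x.
Observable constraints: no z-intercept at any integer in the box.
Putting this together gives p.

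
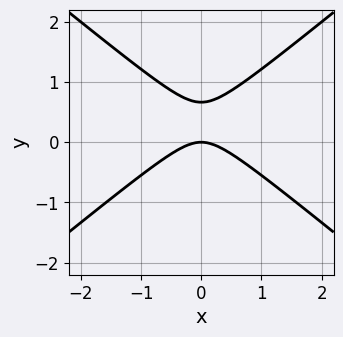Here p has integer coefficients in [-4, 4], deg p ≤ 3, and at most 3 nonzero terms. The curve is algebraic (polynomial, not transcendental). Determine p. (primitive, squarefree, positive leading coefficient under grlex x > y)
2*x^2 - 3*y^2 + 2*y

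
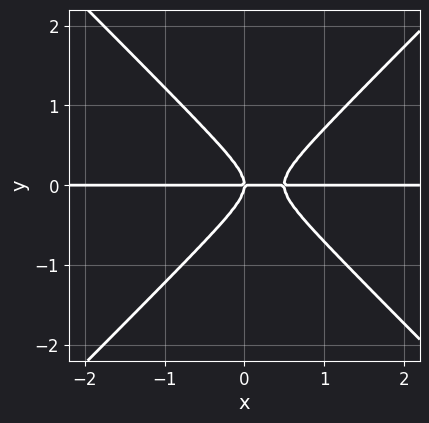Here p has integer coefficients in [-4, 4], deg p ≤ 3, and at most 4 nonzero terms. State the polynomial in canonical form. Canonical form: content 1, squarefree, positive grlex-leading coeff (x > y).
First, degree: a generic line meets the curve in up to 3 points, so deg p = 3.
Next, against the integer gridlines: every point of the x-axis in the box is on the curve; it meets the y-axis at y = 0 (among the integer gridlines).
Finally, together with the visible shape, these determine p as stated.

2*x^2*y - 2*y^3 - x*y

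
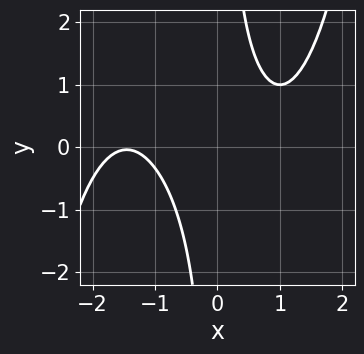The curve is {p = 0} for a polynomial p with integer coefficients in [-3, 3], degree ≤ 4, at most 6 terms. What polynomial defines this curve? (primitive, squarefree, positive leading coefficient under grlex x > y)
x^4 + x^3 - 2*x^2 - 3*x*y + 3

1. Degree: no degree-3 curve has this shape, so deg p = 4.
2. Reading off the gridlines: the curve avoids every integer x-axis point in the box; it misses every integer gridline on the y-axis.
3. These observations pin down the coefficients.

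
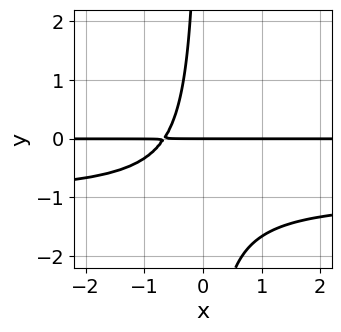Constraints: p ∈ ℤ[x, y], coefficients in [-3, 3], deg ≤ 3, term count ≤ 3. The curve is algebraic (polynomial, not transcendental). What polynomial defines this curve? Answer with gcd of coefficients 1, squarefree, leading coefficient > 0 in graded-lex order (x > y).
3*x*y^2 + 3*x*y + 2*y

1. The degree is 3 — the shape is more complex than any degree-2 curve.
2. Observable constraints: it meets the y-axis at y = 0 (among the integer gridlines); every point of the x-axis in the box is on the curve.
3. Putting this together gives p.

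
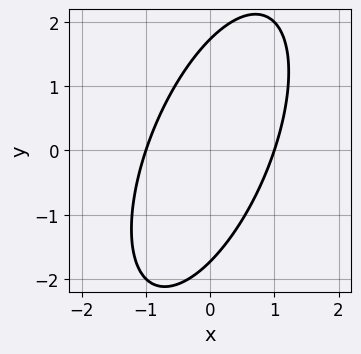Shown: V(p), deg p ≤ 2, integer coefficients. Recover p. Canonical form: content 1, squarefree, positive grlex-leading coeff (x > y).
3*x^2 - 2*x*y + y^2 - 3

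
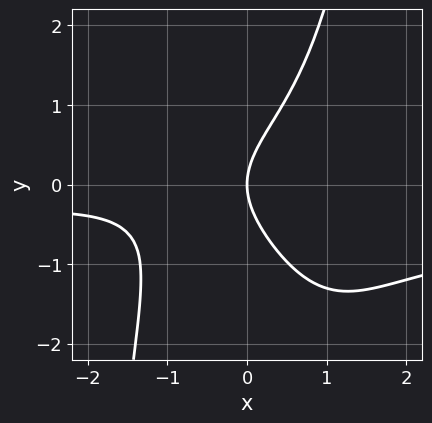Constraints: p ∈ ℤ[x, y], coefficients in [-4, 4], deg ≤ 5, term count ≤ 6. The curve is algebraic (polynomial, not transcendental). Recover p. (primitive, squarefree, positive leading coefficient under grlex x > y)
(a) The degree is 4 — a generic line meets the curve in up to 4 points.
(b) From the visible intercepts: it meets the x-axis at x = 0 (among the integer gridlines); it meets the y-axis at y = 0 (among the integer gridlines).
(c) Matching integer coefficients to the picture gives p.

2*x^3*y + x^3 + 2*x^2 - 2*y^2 + 3*x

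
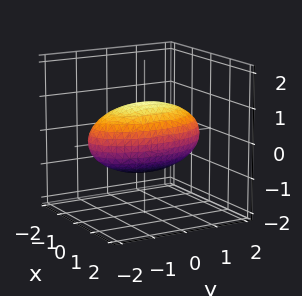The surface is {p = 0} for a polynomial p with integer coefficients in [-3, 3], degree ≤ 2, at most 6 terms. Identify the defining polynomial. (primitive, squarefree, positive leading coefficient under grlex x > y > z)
3*x^2 + y^2 + 3*z^2 - 3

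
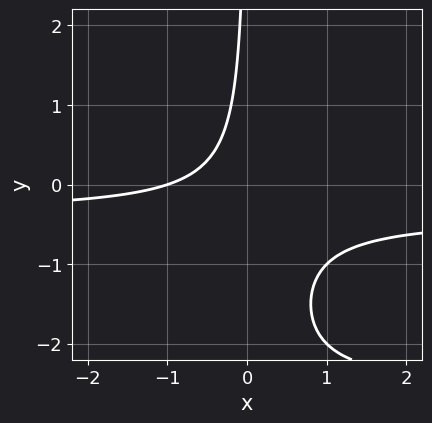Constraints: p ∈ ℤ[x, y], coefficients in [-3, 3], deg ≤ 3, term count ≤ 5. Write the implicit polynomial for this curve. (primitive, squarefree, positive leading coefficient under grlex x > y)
x*y^2 + 3*x*y + x + 1

The degree is 3 — a generic line meets the curve in up to 3 points.
From the visible intercepts: it meets the x-axis at x = -1 (among the integer gridlines); the curve avoids every integer y-axis point in the box.
Assembling these constraints gives the stated polynomial.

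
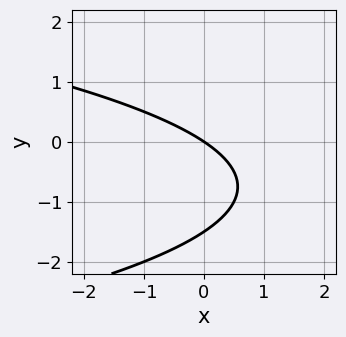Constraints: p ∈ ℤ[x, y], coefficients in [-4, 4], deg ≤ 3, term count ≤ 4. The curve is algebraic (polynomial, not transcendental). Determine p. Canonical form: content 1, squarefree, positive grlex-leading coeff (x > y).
2*y^2 + 2*x + 3*y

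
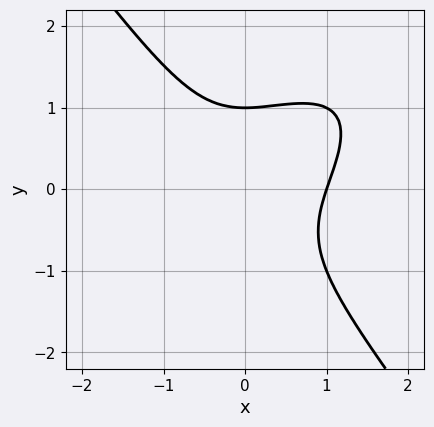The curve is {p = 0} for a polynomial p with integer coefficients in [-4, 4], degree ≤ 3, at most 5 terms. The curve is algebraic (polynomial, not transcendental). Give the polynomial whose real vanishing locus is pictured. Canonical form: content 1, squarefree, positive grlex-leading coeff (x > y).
deg p = 3. A generic line meets the curve in up to 3 points.
From the visible intercepts: it crosses the x-axis at the gridline x = 1; one y-axis crossing is at y = 1.
Matching integer coefficients to the picture gives p.

x^3 - x^2*y + y^3 - 1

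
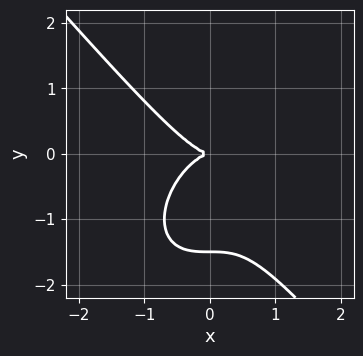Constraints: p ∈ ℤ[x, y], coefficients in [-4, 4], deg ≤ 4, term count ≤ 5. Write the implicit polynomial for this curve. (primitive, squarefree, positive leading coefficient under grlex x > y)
3*x^3 + 2*y^3 + 3*y^2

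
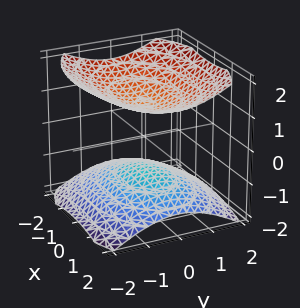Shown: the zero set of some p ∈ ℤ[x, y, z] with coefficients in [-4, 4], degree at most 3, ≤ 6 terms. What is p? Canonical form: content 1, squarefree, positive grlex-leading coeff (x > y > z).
x^2 + 2*y^2 - 3*z^2 + 3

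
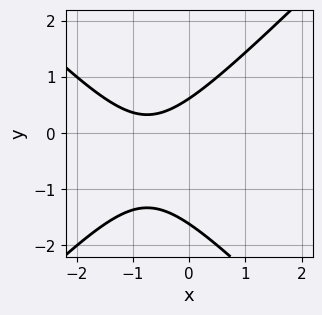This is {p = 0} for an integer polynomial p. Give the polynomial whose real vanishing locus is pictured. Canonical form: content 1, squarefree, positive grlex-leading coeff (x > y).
2*x^2 - 2*y^2 + 3*x - 2*y + 2

First, deg p = 2.
Next, reading off the gridlines: it misses every integer gridline on the x-axis.
Finally, assembling these constraints gives the stated polynomial.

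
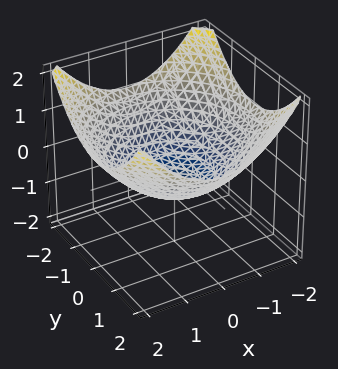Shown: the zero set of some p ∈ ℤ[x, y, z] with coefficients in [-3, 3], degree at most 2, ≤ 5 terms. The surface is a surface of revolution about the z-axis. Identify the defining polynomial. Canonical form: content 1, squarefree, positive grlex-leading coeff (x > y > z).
x^2 + y^2 - 3*z - 2

First, deg p = 2. No degree-1 surface has this shape.
Then, symmetries: the surface is invariant under rotation about z: p = q(x² + y², z).
Then, checking where it meets the axes: a circular section at z = 0 has radius between 1 and 2.
Finally, assembling these constraints gives the stated polynomial.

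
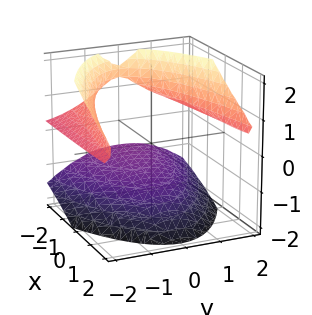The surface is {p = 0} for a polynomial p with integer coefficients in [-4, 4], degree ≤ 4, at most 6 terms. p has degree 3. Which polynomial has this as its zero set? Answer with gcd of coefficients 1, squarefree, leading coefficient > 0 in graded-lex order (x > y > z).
2*x*z^2 - 2*y^2*z + 2*z^3 + 3

(a) The picture has 2 separate pieces. They look like related sheets of one shape, so recover p as a whole.
(b) Degree: the shape is more complex than any degree-2 surface, so deg p = 3.
(c) From the axis intercepts and sections: it misses every integer gridline on the y-axis; it misses every integer gridline on the x-axis.
(d) Matching integer coefficients to the picture gives p.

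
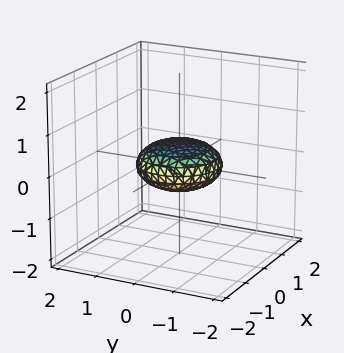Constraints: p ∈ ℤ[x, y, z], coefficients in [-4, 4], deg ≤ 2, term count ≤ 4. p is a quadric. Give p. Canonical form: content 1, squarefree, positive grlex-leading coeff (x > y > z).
(a) The degree is 2 — a closed, bounded, convex surface; a quadric.
(b) Symmetries: it's symmetric under z → −z, forcing even powers of z; every cross-section ⟂ z is a circle, so x, y appear only via x² + y².
(c) From the visible intercepts: among the integer gridlines, it crosses the x-axis at x ∈ {-1, 1}; the y-axis gridline crossings are at y ∈ {-1, 1}.
(d) Fitting integer coefficients to these (and the overall shape) gives p.

x^2 + y^2 + 3*z^2 - 1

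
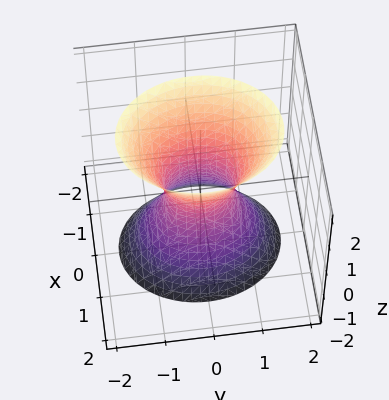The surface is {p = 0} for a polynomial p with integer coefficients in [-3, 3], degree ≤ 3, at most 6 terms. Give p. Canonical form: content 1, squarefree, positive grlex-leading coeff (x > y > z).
3*x^2 + 2*y^2 - z^2 - 1

(a) Degree: an hourglass — one-sheet hyperboloid; a quadric, so deg p = 2.
(b) Symmetries: the y ↦ −y reflection is a symmetry, so y appears only in even powers; the x ↦ −x reflection is a symmetry, so x appears only in even powers; mirror symmetry z ↦ −z ⇒ only even powers of z.
(c) From the axis intercepts and sections: no z-intercept at any integer in the box.
(d) Together with the visible shape, these determine p as stated.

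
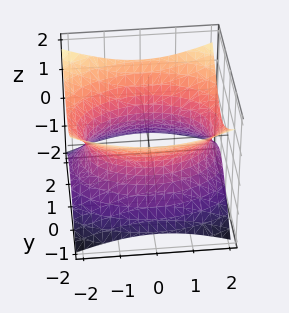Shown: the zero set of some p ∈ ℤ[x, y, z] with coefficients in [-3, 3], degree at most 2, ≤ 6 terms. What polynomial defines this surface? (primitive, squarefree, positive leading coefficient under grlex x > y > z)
Degree: an hourglass — one-sheet hyperboloid; a quadric, so deg p = 2.
Symmetries: the z ↦ −z reflection is a symmetry, so z appears only in even powers; the y ↦ −y reflection is a symmetry, so y appears only in even powers; the x ↦ −x reflection is a symmetry, so x appears only in even powers.
From the axis intercepts and sections: the surface avoids every integer z-axis point in the box.
Together with the visible shape, these determine p as stated.

x^2 + 2*y^2 - 3*z^2 - 3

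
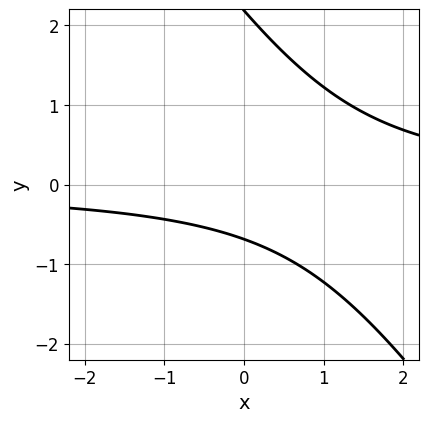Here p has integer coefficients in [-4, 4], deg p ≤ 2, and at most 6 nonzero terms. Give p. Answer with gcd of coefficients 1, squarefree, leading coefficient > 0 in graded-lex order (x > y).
3*x*y + 2*y^2 - 3*y - 3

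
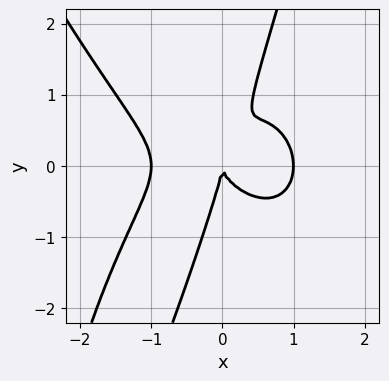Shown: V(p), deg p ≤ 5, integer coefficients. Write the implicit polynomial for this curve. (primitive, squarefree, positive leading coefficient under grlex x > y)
2*x^4 + 3*x*y^2 - y^3 - 2*x^2

1. The degree is 4 — a generic line meets the curve in up to 4 points.
2. From the axis intercepts and sections: the x-axis gridline crossings are at x ∈ {-1, 0, 1}; it meets the y-axis at y = 0 (among the integer gridlines).
3. The integer polynomial consistent with all of this is the stated p.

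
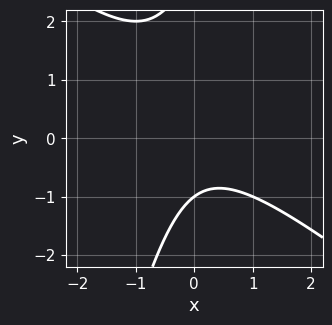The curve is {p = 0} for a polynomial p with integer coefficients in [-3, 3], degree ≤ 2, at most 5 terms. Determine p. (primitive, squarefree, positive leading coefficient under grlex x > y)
First, the degree is 2 — a generic line meets the curve in up to 2 points.
Next, from the axis intercepts and sections: it meets the y-axis at y = -1 (among the integer gridlines); it misses every integer gridline on the x-axis.
Finally, these observations pin down the coefficients.

3*x^2 + 3*x*y - y^2 + 2*y + 3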